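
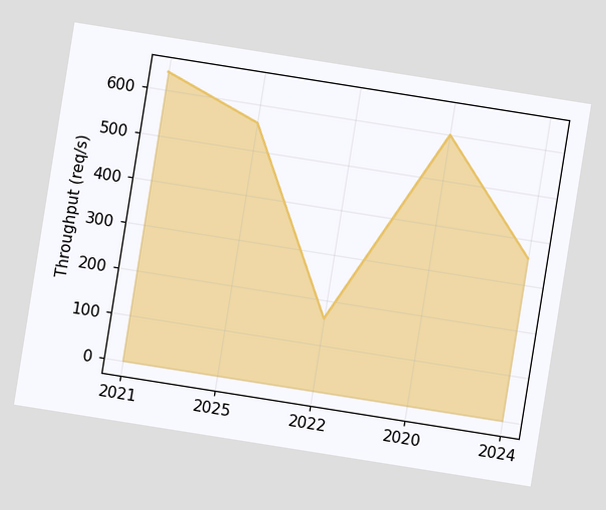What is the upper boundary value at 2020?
The chart is tilted about 9° clockwise. At 2020 the upper boundary is at 600req/s.

600req/s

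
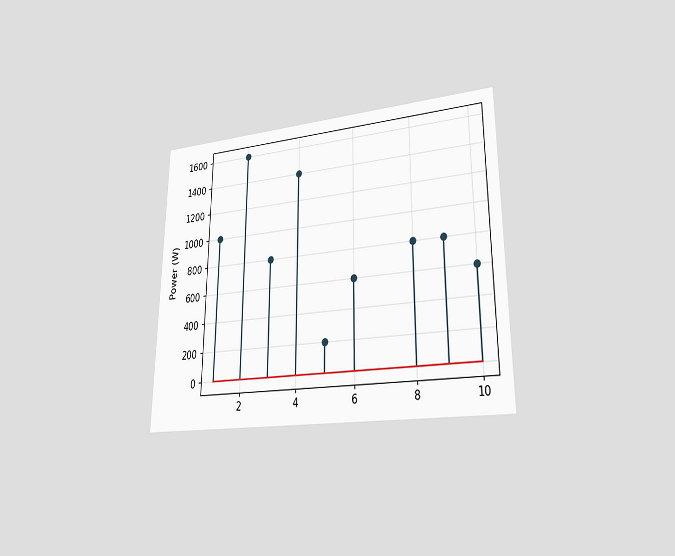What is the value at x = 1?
The chart is viewed at a slight angle. The stem at x=1 reaches 1000W.

1000W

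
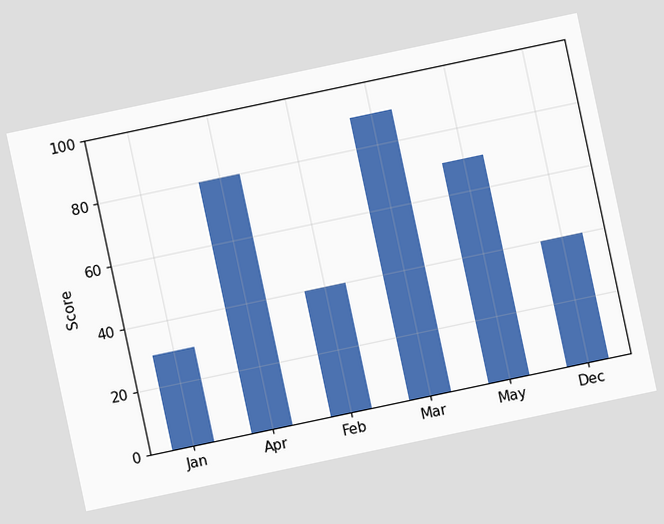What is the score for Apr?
80

The chart is tilted about 12° counter-clockwise. Reading along the chart's y-axis, the Apr bar reaches 80.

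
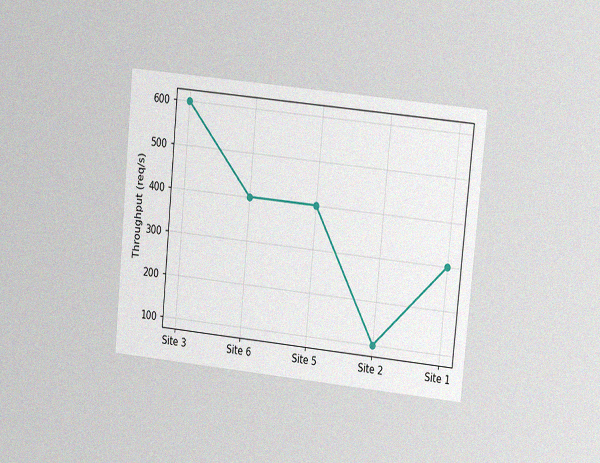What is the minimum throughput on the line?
The chart is tilted about 6° clockwise and viewed at a slight angle, with some photo noise. The lowest point is at Site 2, and reading across to the y-axis gives 100req/s.

100req/s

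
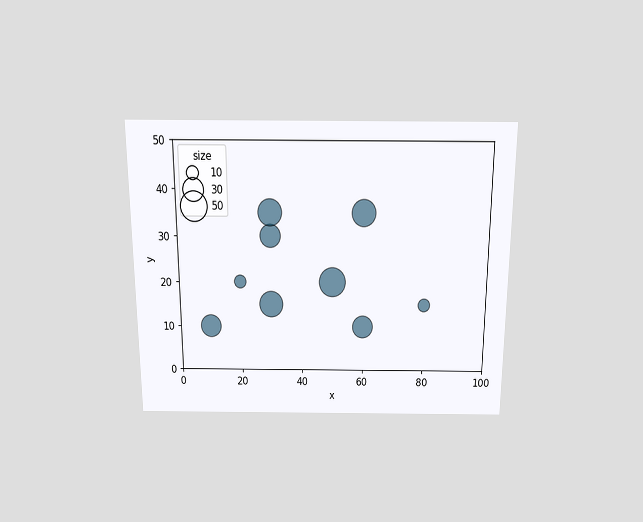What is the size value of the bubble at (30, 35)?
40

The chart is viewed slightly from above. Matching the bubble at (30, 35) against the size legend gives 40.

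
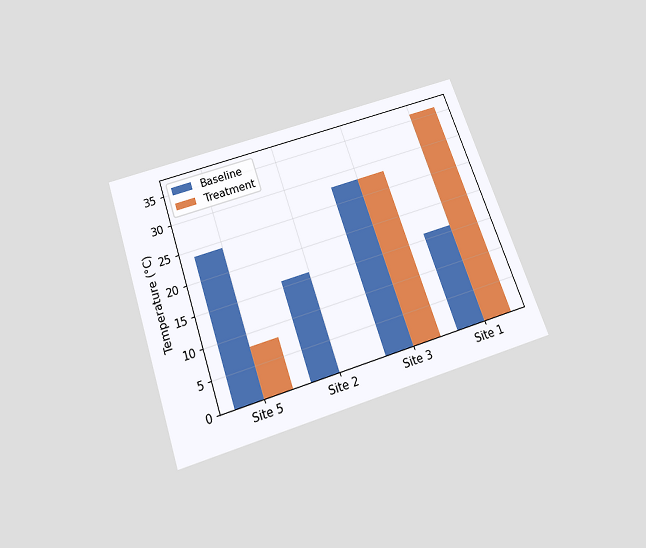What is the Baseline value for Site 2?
16°C

The chart is tilted about 19° counter-clockwise and viewed slightly from below. The Baseline bar at Site 2 reaches 16°C on the y-axis.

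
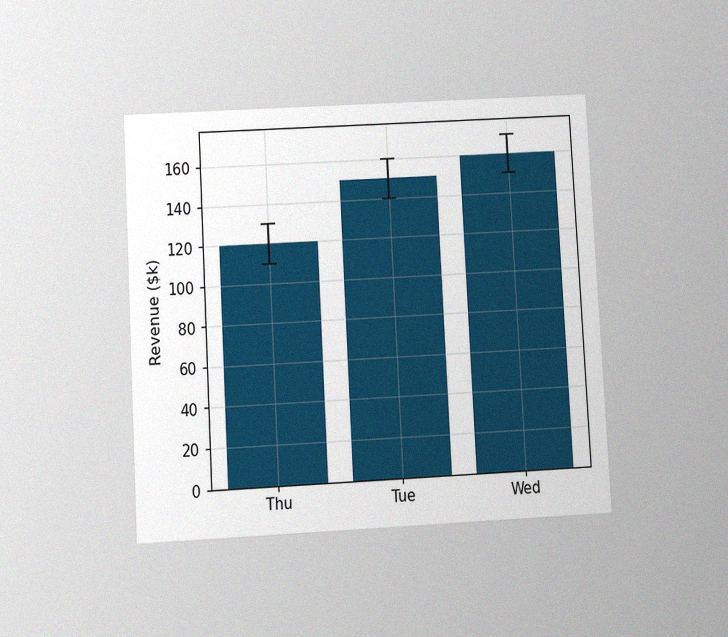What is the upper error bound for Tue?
The chart is tilted about 3° counter-clockwise and viewed at a slight angle, with some photo noise. The Tue bar's upper whisker reaches $160k.

$160k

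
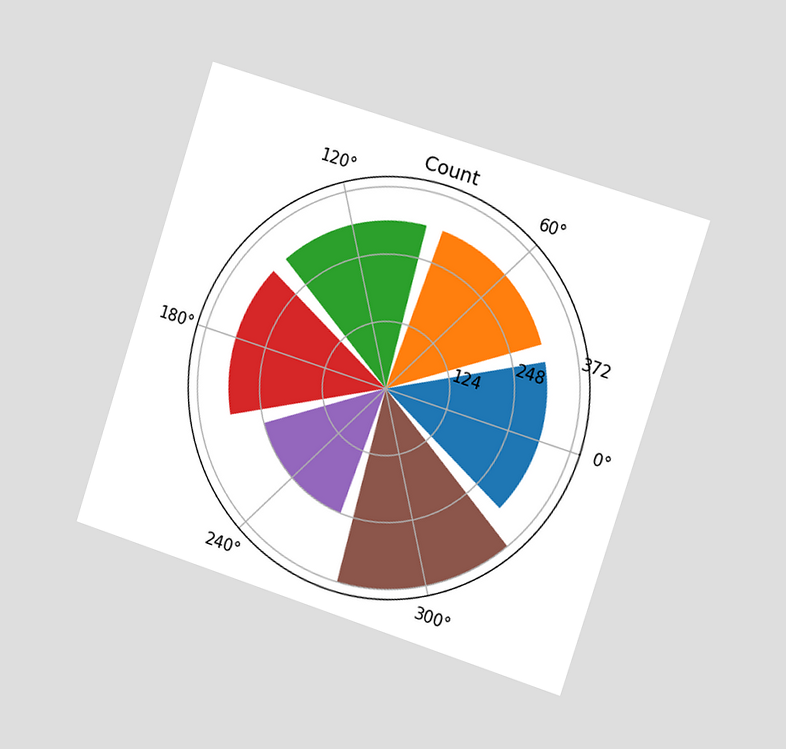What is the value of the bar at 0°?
310

The chart is tilted about 18° clockwise and viewed slightly from the right. The bar at 0° reaches 310 on the radial axis.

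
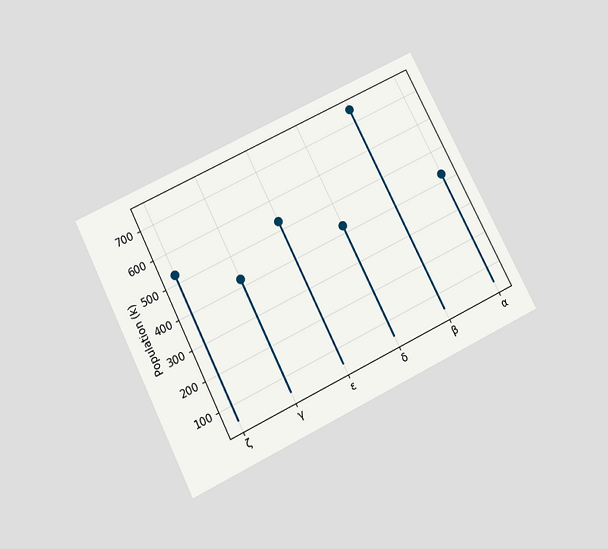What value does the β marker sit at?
The chart is tilted about 27° counter-clockwise and viewed slightly from below. The β marker sits at 742k.

742k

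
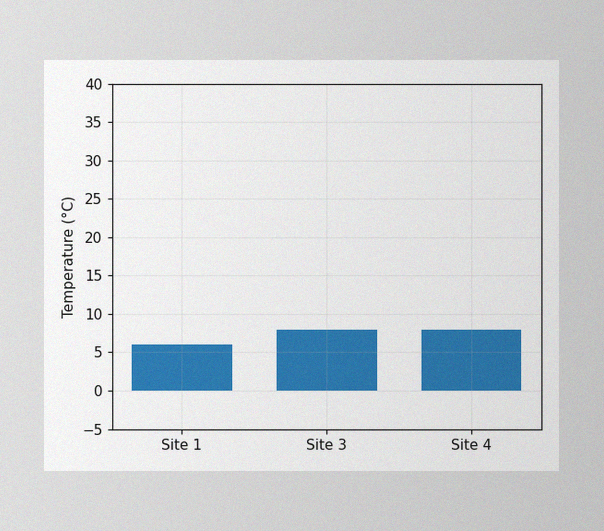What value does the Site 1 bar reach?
The image has some photo noise and uneven lighting. Reading along the chart's y-axis, the Site 1 bar reaches 6°C.

6°C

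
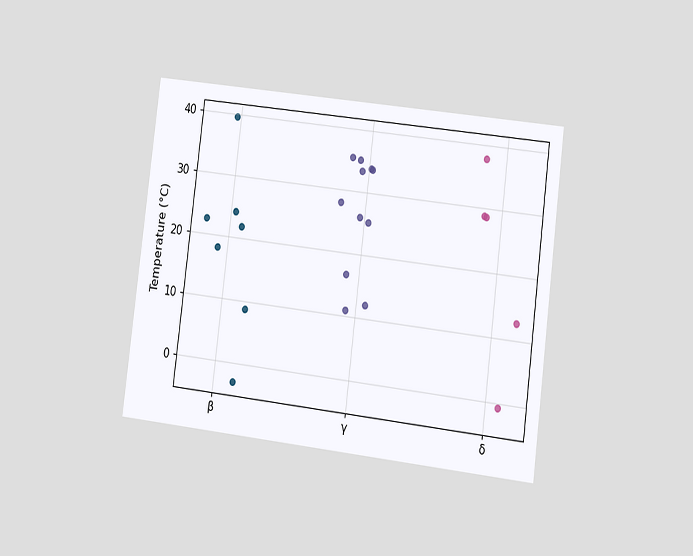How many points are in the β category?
The chart is tilted about 7° clockwise and viewed slightly from the right. Counting the markers in the β column gives 7.

7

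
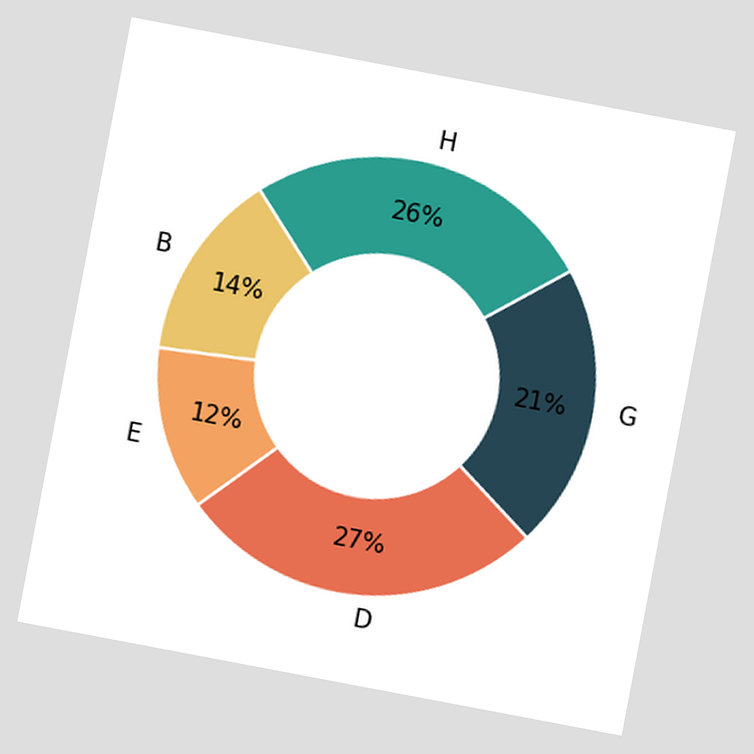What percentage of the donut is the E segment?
The chart is tilted about 11° clockwise. The E segment takes up 12% of the ring.

12%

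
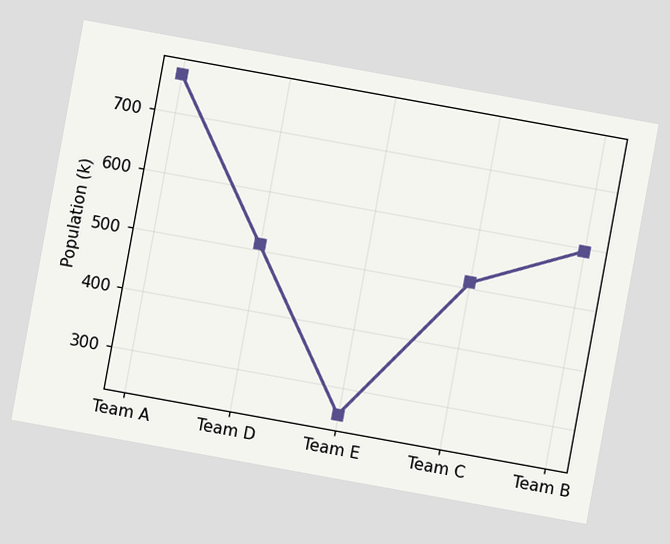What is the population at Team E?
255k

The chart is tilted about 10° clockwise. At Team E, the line is at 255k.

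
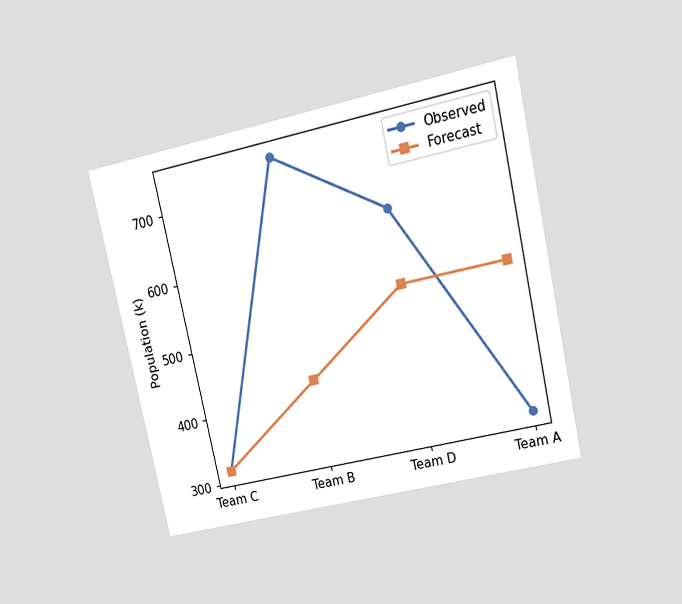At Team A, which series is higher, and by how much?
The chart is tilted about 12° counter-clockwise and viewed at a slight angle. At Team A, Forecast sits above the other line by 212k.

Forecast, by 212k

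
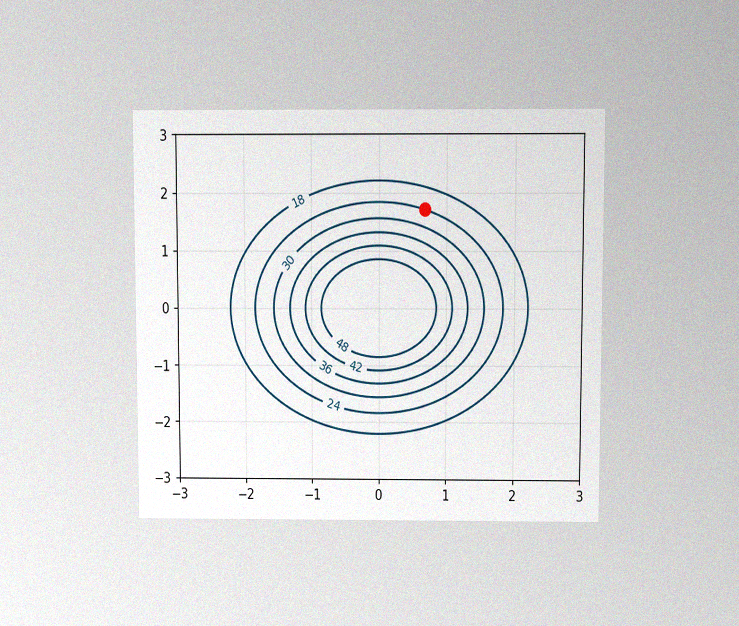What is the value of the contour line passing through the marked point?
24

The chart is viewed slightly from above, with some photo noise. The marked point sits on the contour labelled 24.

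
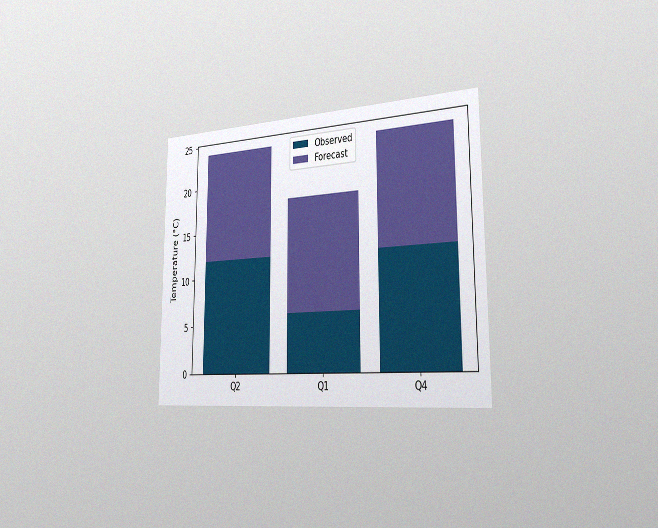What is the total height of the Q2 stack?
24°C

The chart is viewed slightly from the right, with some photo noise. The Q2 stack's top reaches 24°C on the y-axis.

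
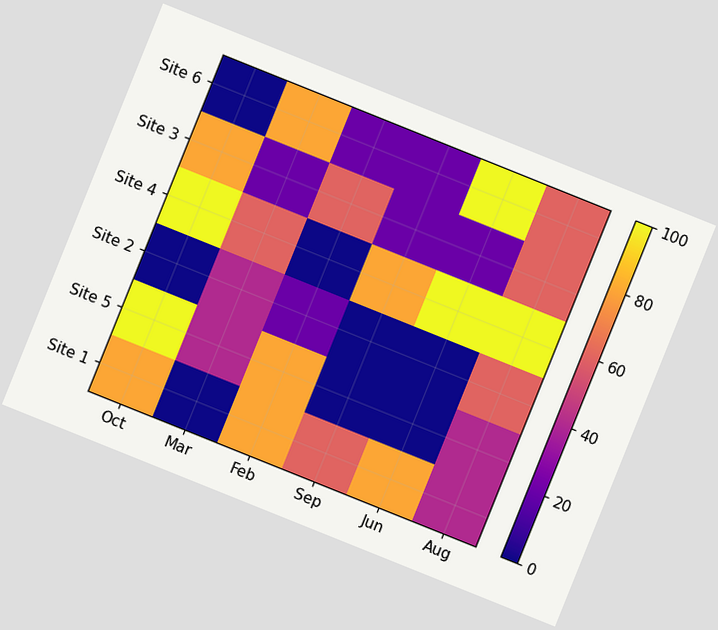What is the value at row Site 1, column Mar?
0

The chart is tilted about 22° clockwise. Matching cell (Site 1, Mar) against the colorbar gives 0.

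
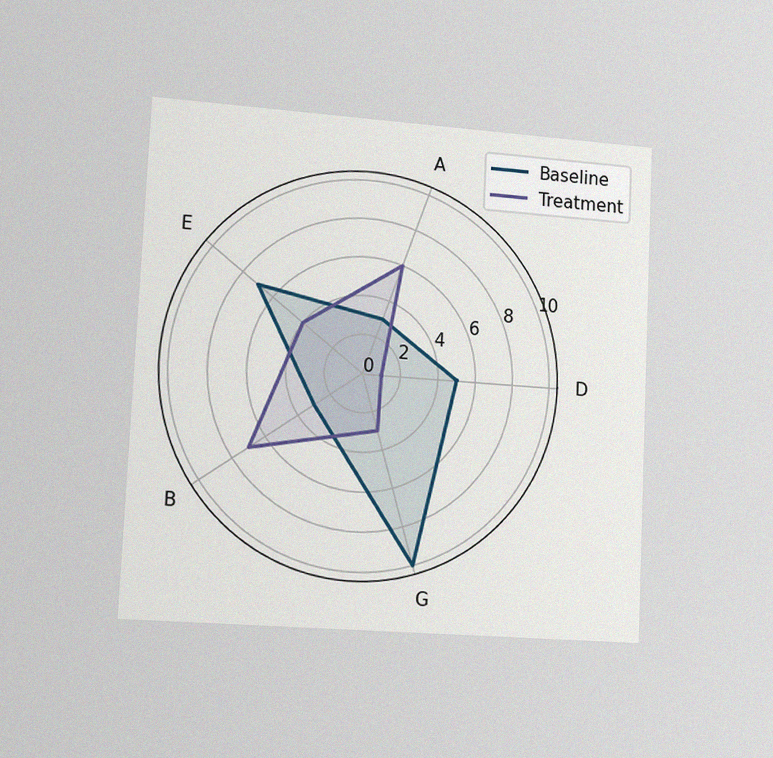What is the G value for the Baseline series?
10

The chart is tilted about 3° clockwise and viewed slightly from the left, with some photo noise. On the G axis, Baseline reaches 10.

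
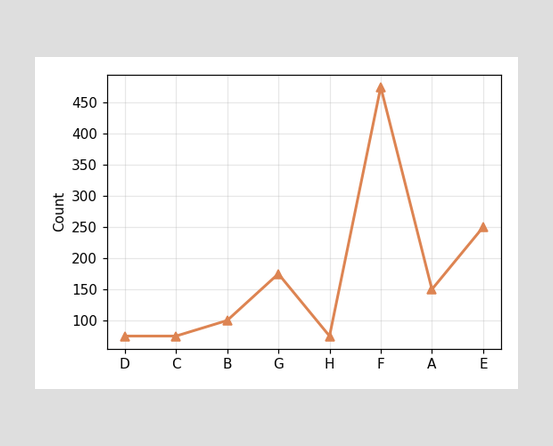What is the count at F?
At F, the line is at 475.

475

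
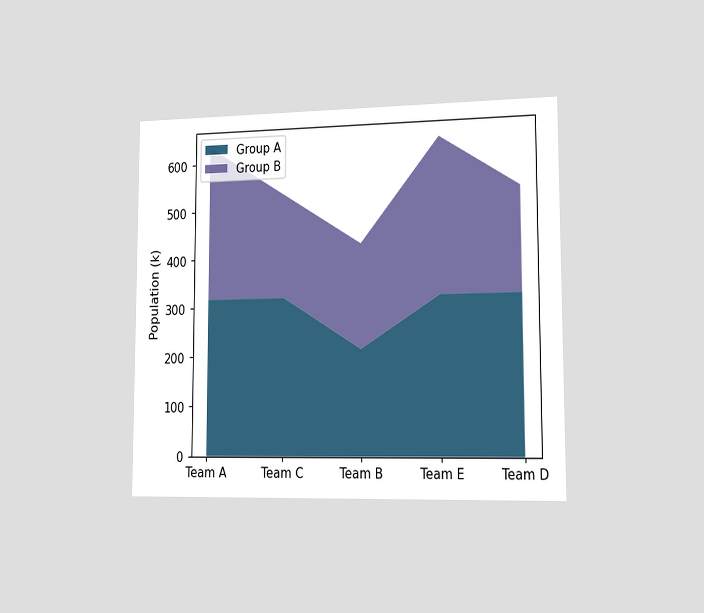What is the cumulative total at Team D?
530k

The chart is viewed slightly from the right. The stacked total at Team D reaches 530k.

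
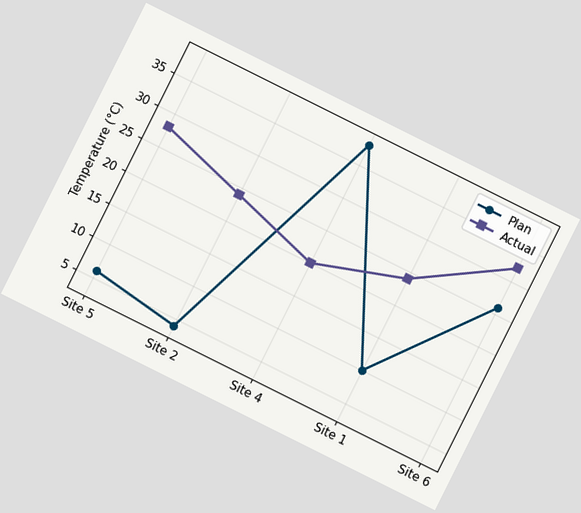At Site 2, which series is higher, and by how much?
The chart is tilted about 27° clockwise. At Site 2, Actual sits above the other line by 20°C.

Actual, by 20°C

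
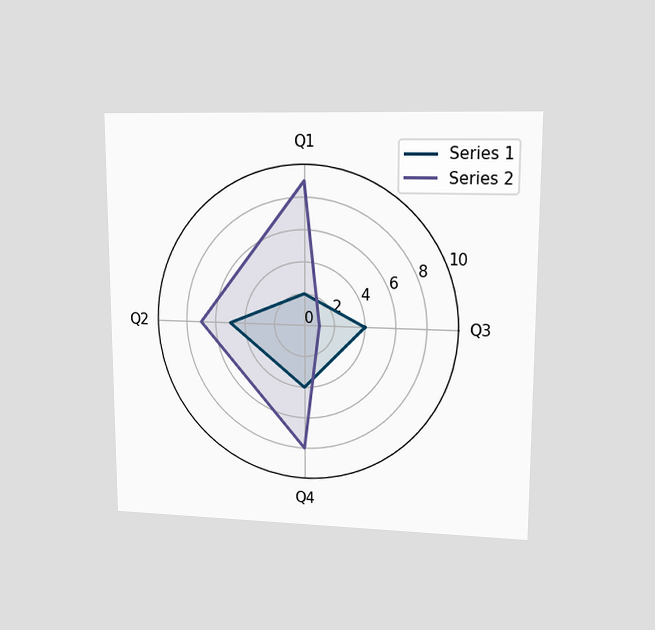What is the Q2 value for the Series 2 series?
7

The chart is viewed at a slight angle. On the Q2 axis, Series 2 reaches 7.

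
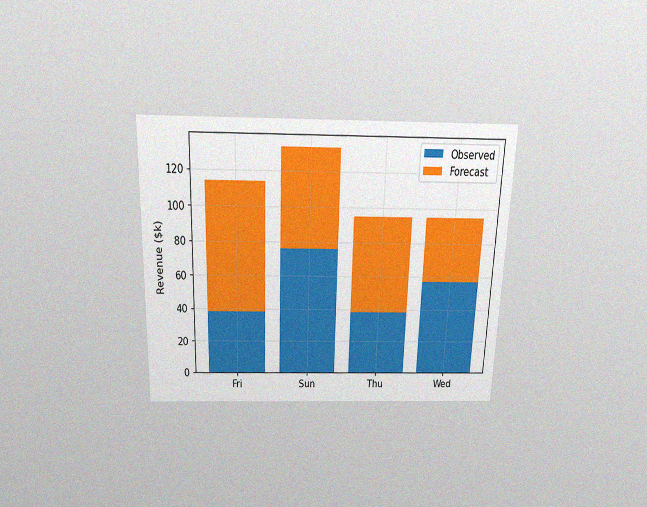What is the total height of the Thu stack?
$95k

The chart is viewed slightly from above, with some photo noise. The Thu stack's top reaches $95k on the y-axis.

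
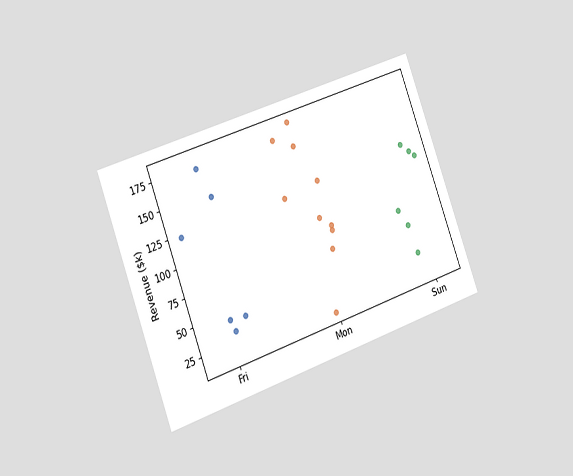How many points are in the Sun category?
The chart is tilted about 20° counter-clockwise and viewed slightly from the left. Counting the markers in the Sun column gives 6.

6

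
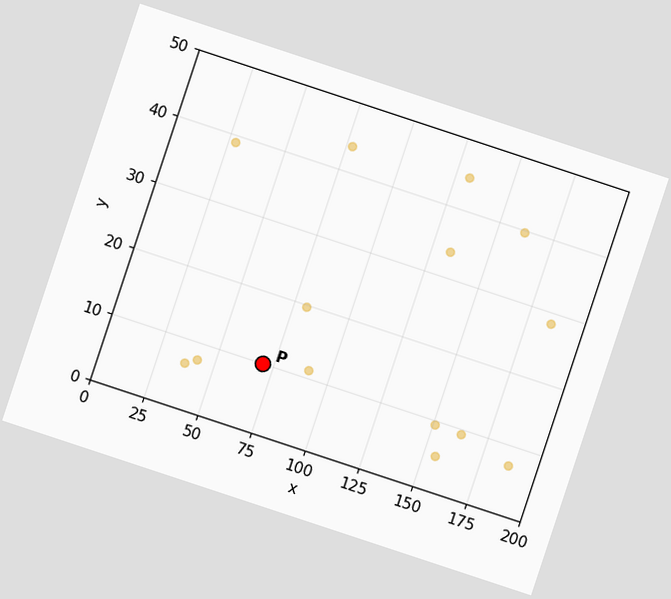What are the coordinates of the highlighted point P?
(70, 10)

The chart is tilted about 18° clockwise. Following the gridlines from P to each axis, P sits at (70, 10).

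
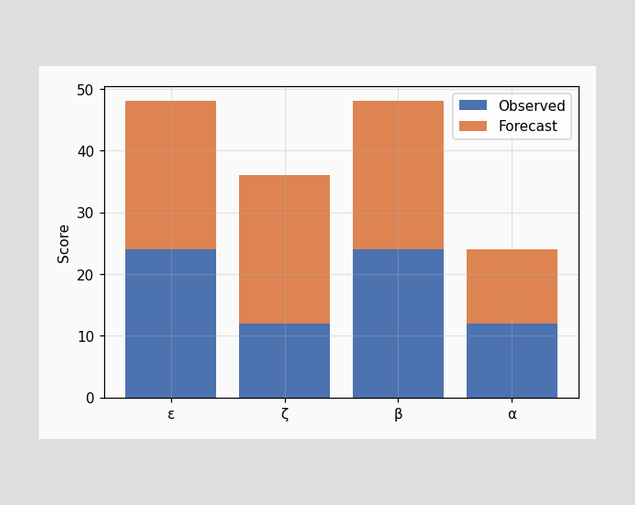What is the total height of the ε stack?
48

The ε stack's top reaches 48 on the y-axis.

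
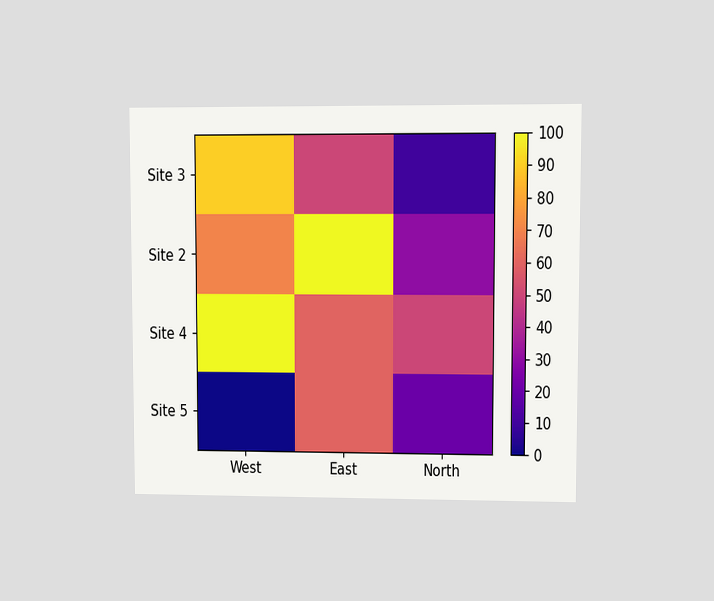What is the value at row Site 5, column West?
0

The chart is viewed at a slight angle. Matching cell (Site 5, West) against the colorbar gives 0.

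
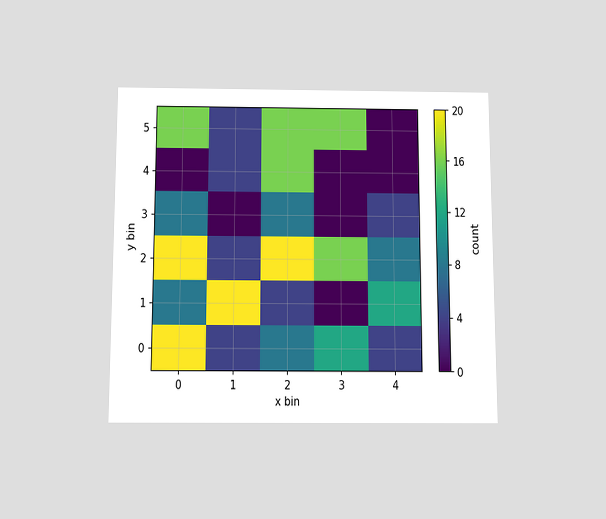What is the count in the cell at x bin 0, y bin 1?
The chart is viewed slightly from below. Matching the cell (0, 1) against the colorbar gives 8.

8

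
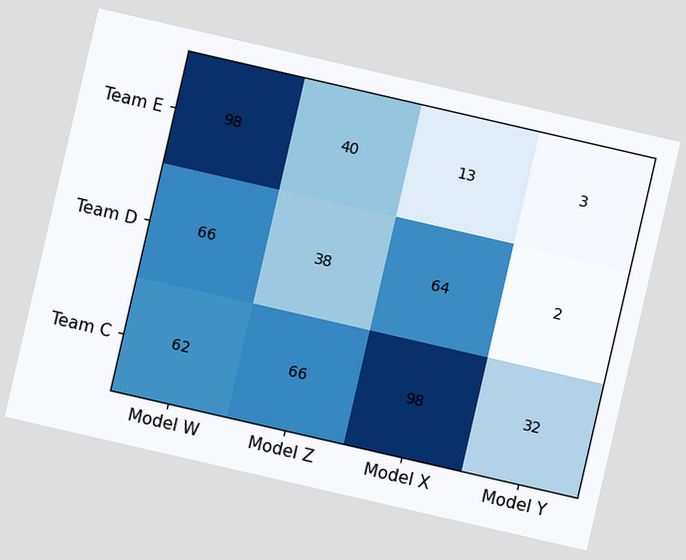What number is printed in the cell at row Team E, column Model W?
98

The chart is tilted about 13° clockwise. The (Team E, Model W) cell reads 98.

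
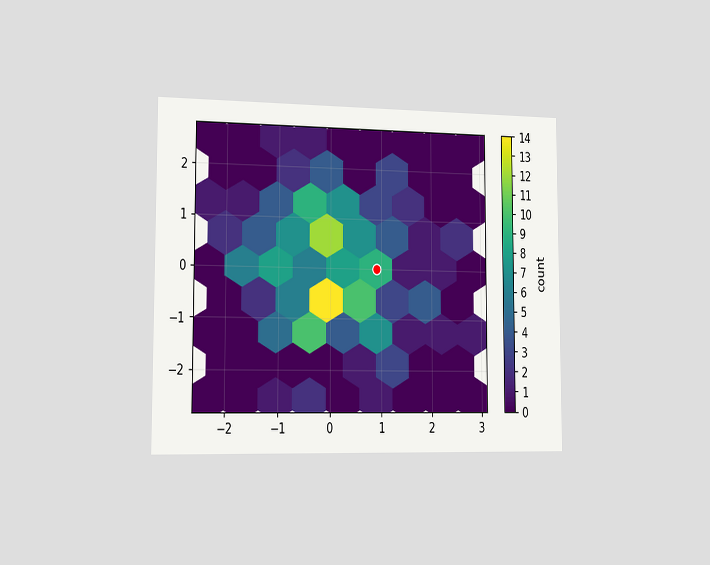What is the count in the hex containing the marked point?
The chart is viewed slightly from the left. The marked hex reads 9 on the colorbar.

9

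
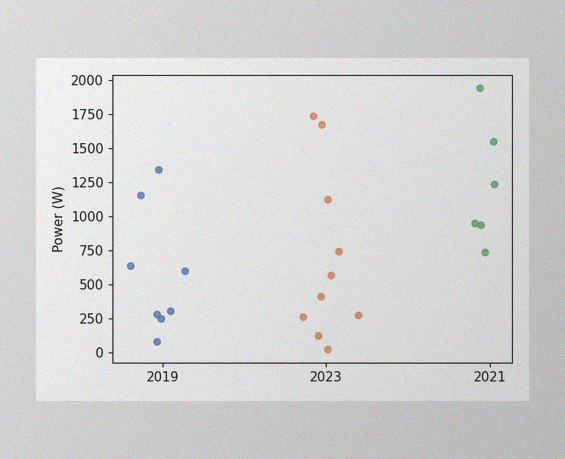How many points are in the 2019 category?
The image has some photo noise and uneven lighting. Counting the markers in the 2019 column gives 8.

8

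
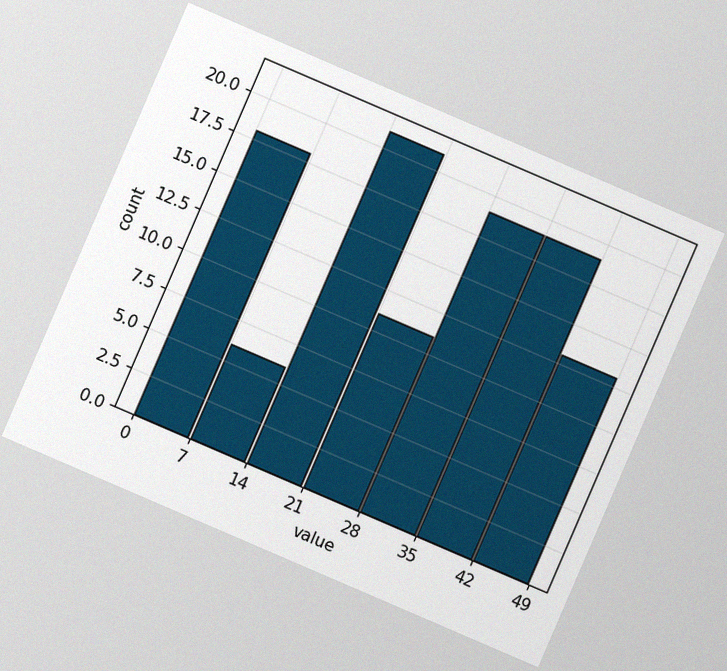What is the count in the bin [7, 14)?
6

The chart is tilted about 23° clockwise, with some photo noise. The [7, 14) bin has height 6.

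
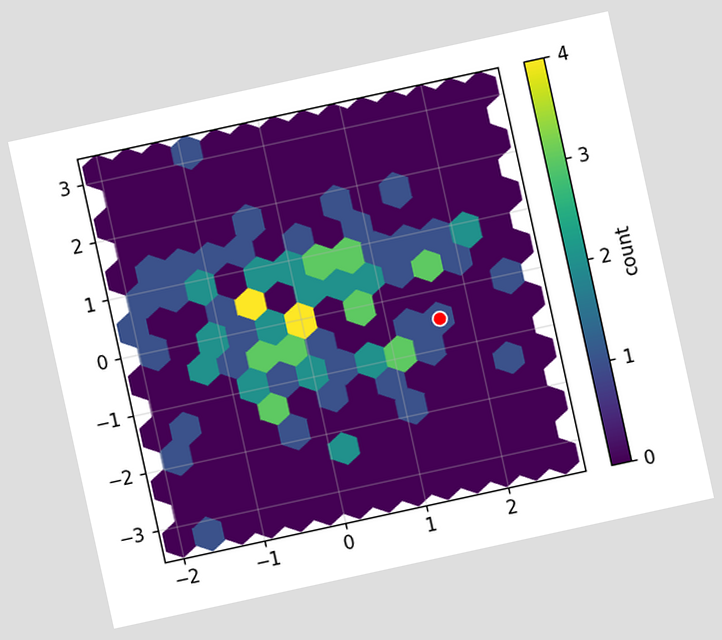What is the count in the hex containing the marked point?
1

The chart is tilted about 12° counter-clockwise. The marked hex reads 1 on the colorbar.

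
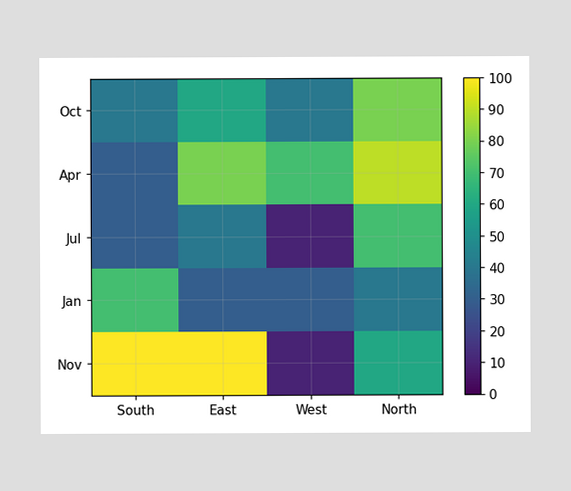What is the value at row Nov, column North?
Matching cell (Nov, North) against the colorbar gives 60.

60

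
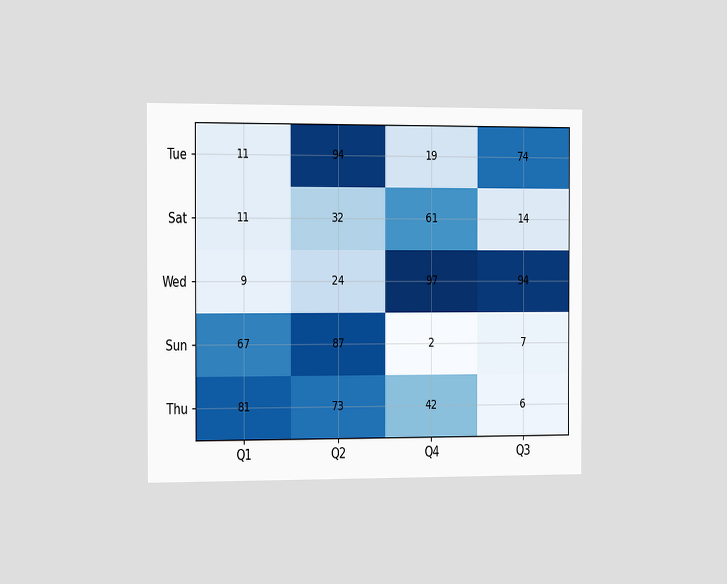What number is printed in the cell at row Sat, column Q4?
The chart is viewed slightly from the left. The (Sat, Q4) cell reads 61.

61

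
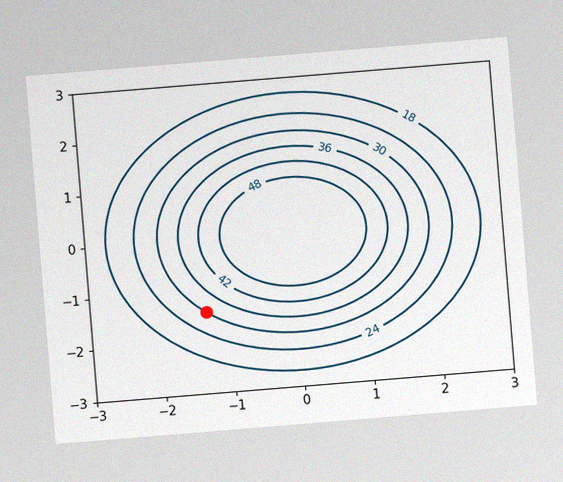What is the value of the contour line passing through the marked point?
The chart is tilted about 5° counter-clockwise, with some photo noise. The marked point sits on the contour labelled 30.

30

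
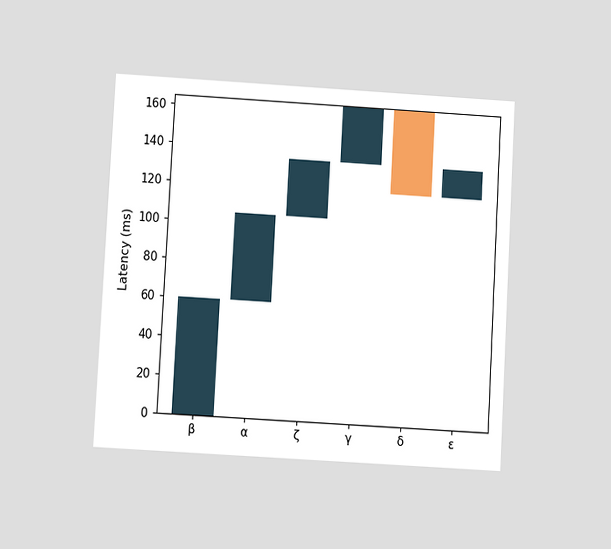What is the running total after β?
The chart is tilted about 3° clockwise and viewed at a slight angle. After β the running total reaches 60ms.

60ms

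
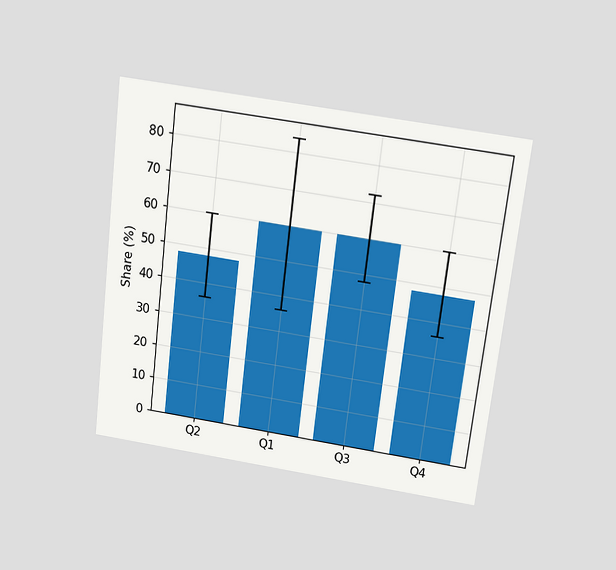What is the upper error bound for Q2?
The chart is tilted about 7° clockwise and viewed slightly from above. The Q2 bar's upper whisker reaches 60%.

60%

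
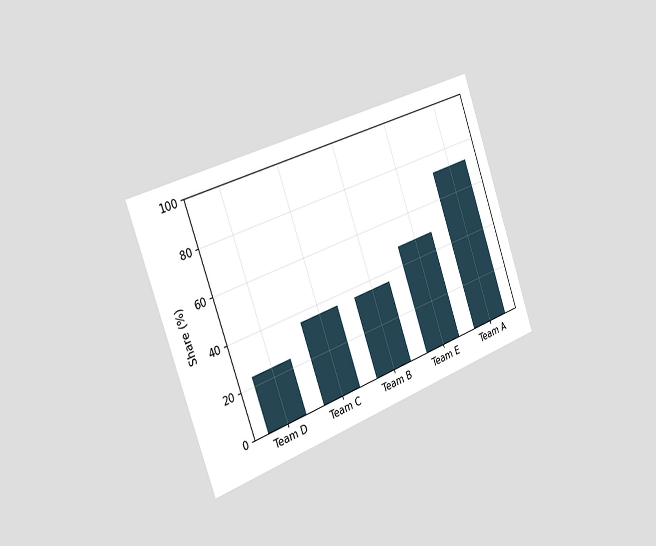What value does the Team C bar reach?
The chart is tilted about 20° counter-clockwise and viewed slightly from the left. Reading along the chart's y-axis, the Team C bar reaches 36%.

36%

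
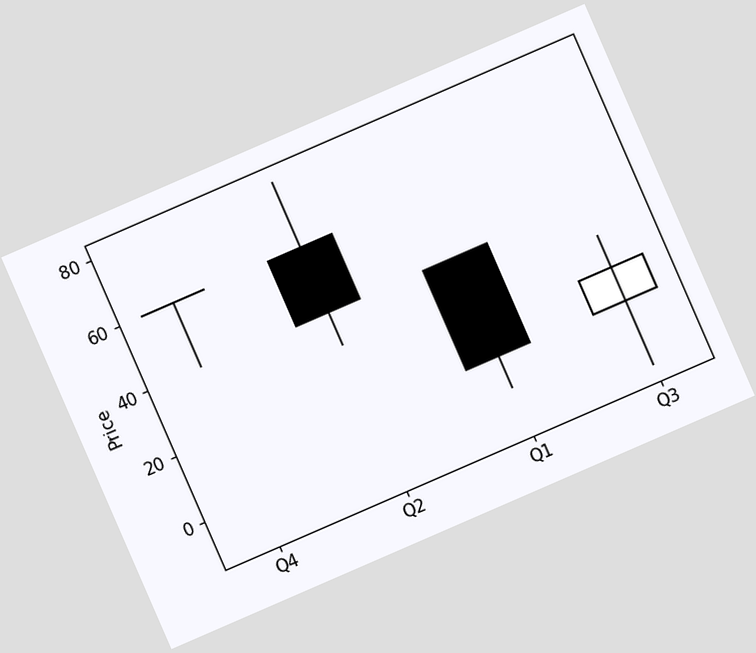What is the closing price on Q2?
The chart is tilted about 23° counter-clockwise. The Q2 candle closes at 40.

40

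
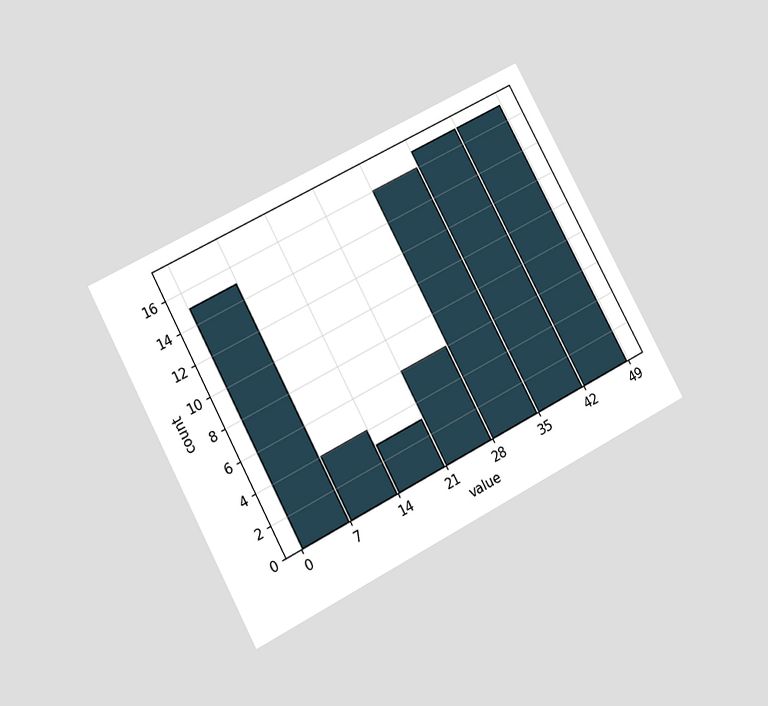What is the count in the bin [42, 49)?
17

The chart is tilted about 28° counter-clockwise and viewed at a slight angle. The [42, 49) bin has height 17.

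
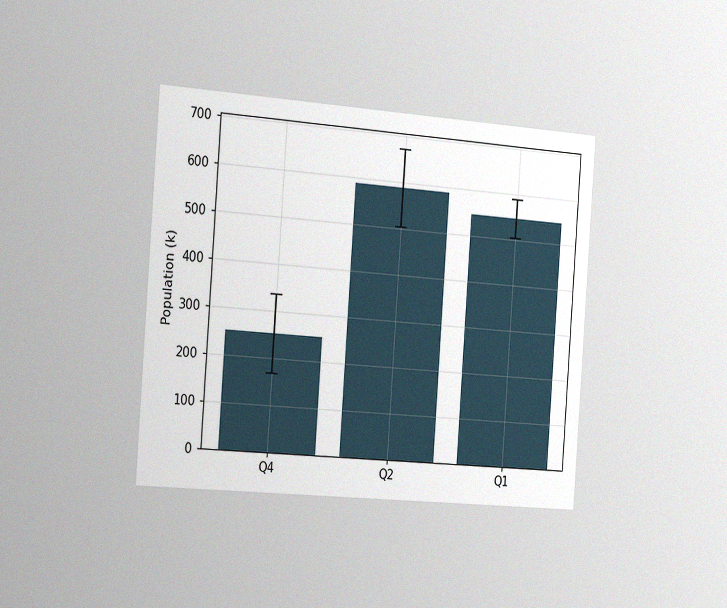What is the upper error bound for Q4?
The chart is tilted about 4° clockwise and viewed slightly from the left, with some photo noise. The Q4 bar's upper whisker reaches 336k.

336k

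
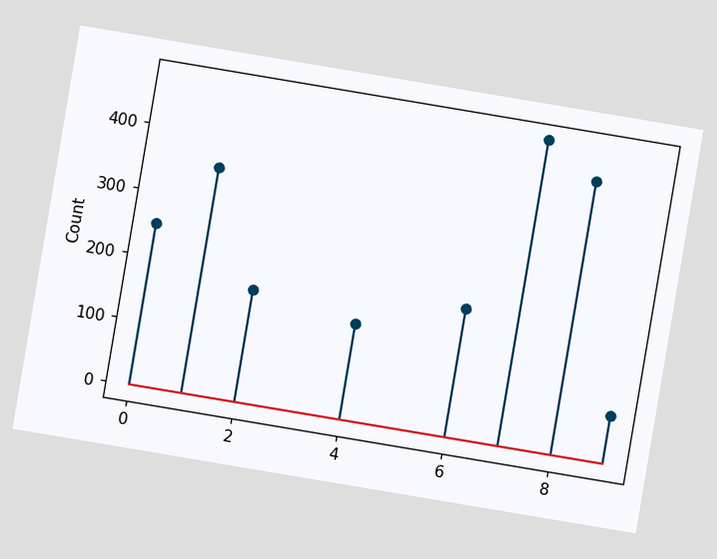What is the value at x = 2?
175

The chart is tilted about 10° clockwise. The stem at x=2 reaches 175.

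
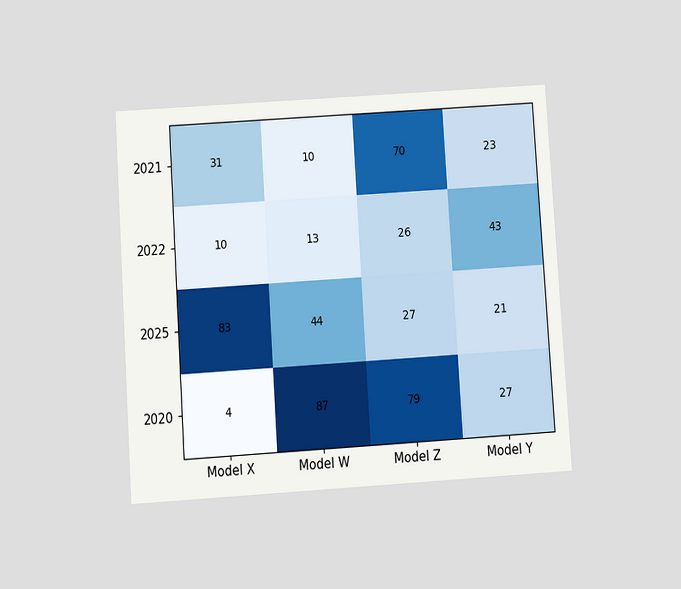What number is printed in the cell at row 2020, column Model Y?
The chart is tilted about 4° counter-clockwise and viewed slightly from below. The (2020, Model Y) cell reads 27.

27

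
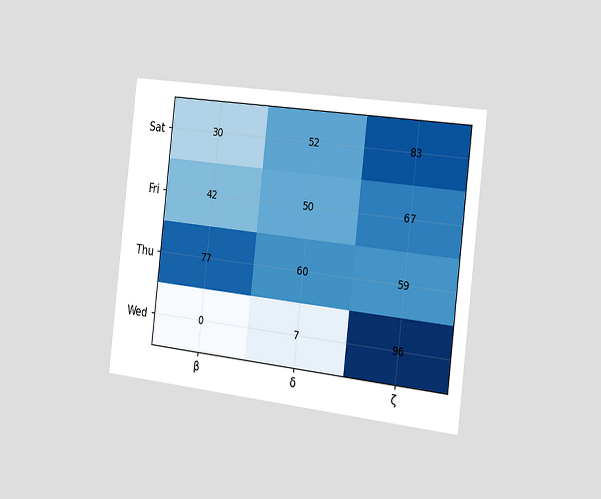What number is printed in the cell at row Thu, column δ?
The chart is tilted about 7° clockwise and viewed slightly from the right. The (Thu, δ) cell reads 60.

60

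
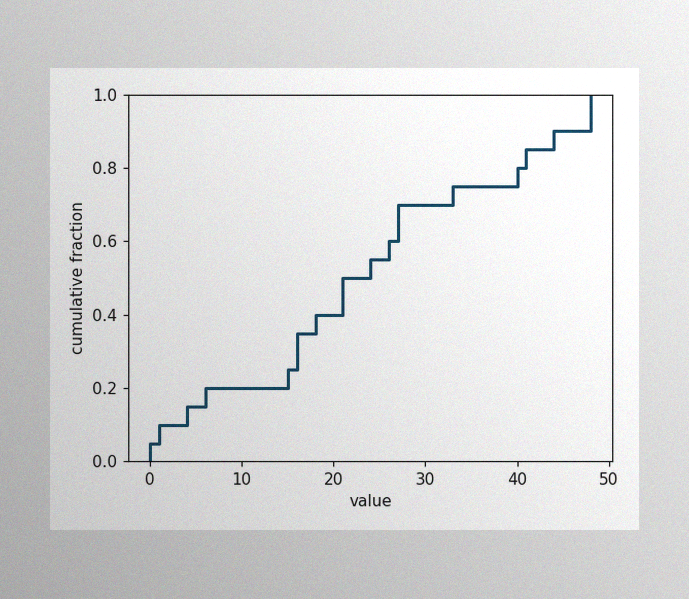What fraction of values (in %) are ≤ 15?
The image has some photo noise and uneven lighting. At x=15 the ECDF step is at 25%.

25%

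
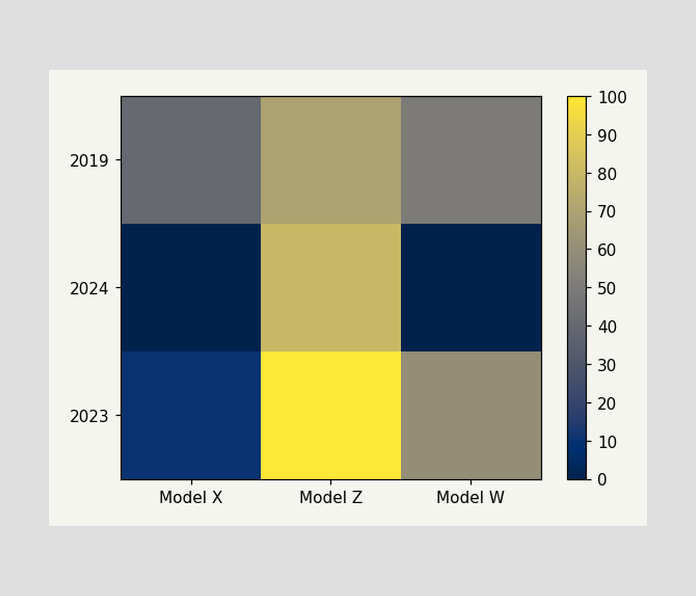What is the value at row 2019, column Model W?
Matching cell (2019, Model W) against the colorbar gives 50.

50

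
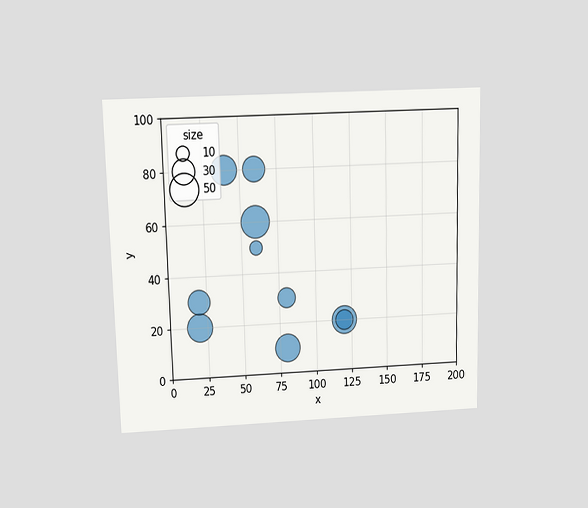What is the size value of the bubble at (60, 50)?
10

The chart is viewed slightly from above. Matching the bubble at (60, 50) against the size legend gives 10.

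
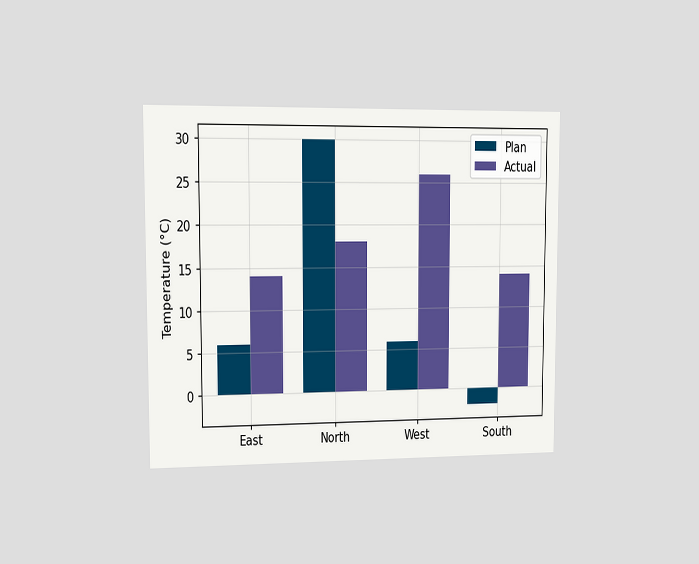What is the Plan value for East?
6°C

The chart is viewed slightly from the left. The Plan bar at East reaches 6°C on the y-axis.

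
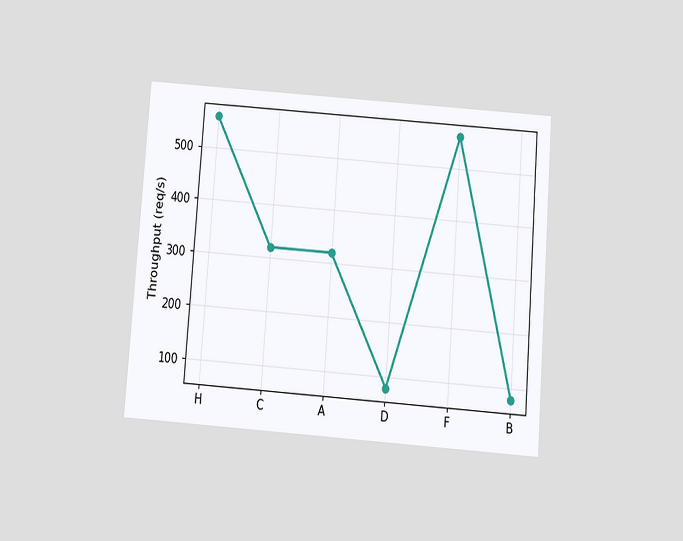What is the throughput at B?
80req/s

The chart is tilted about 4° clockwise and viewed slightly from below. At B, the line is at 80req/s.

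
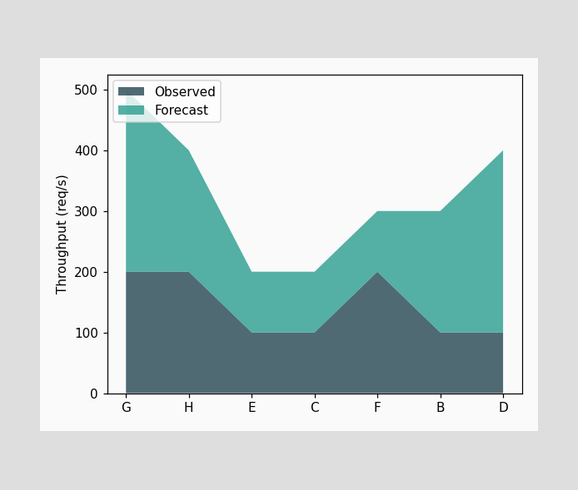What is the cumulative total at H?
The stacked total at H reaches 400req/s.

400req/s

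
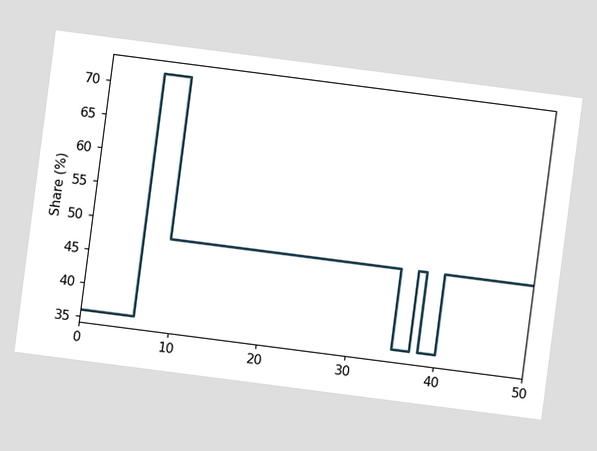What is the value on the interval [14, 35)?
48%

The chart is tilted about 7° clockwise. On [14, 35) the step sits at 48%.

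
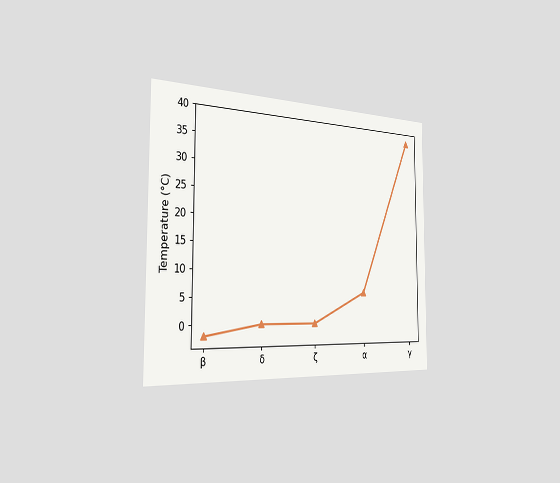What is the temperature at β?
-2°C

The chart is viewed slightly from the left. At β, the line is at -2°C.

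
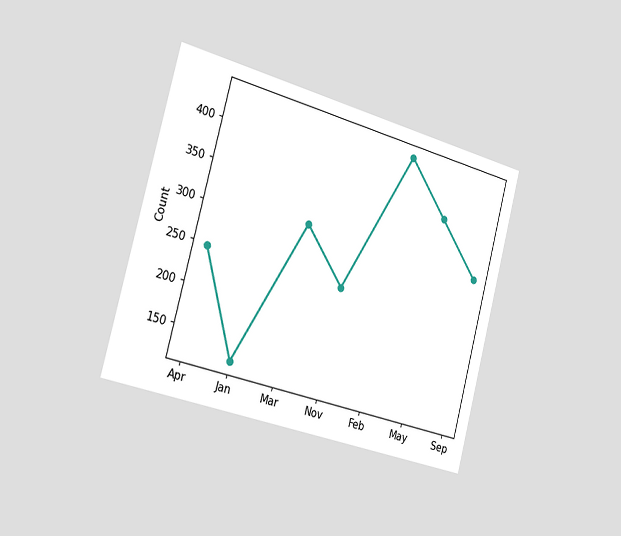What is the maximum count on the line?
The chart is tilted about 15° clockwise and viewed slightly from the left. The highest point is at Feb, and reading across to the y-axis gives 434.

434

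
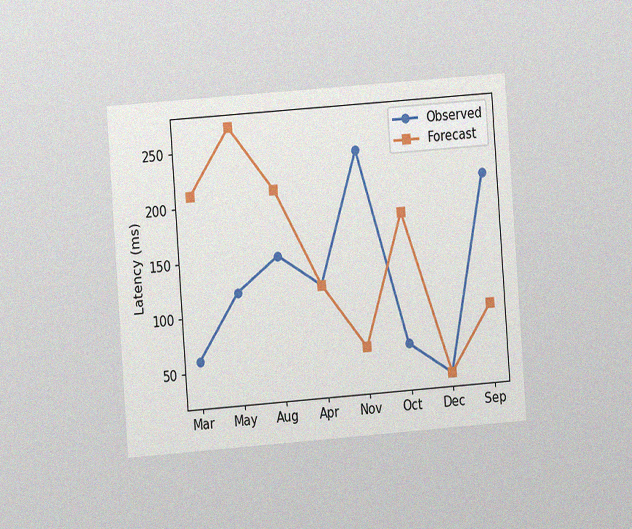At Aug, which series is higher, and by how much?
The chart is tilted about 4° counter-clockwise and viewed at a slight angle, with some photo noise. At Aug, Forecast sits above the other line by 60ms.

Forecast, by 60ms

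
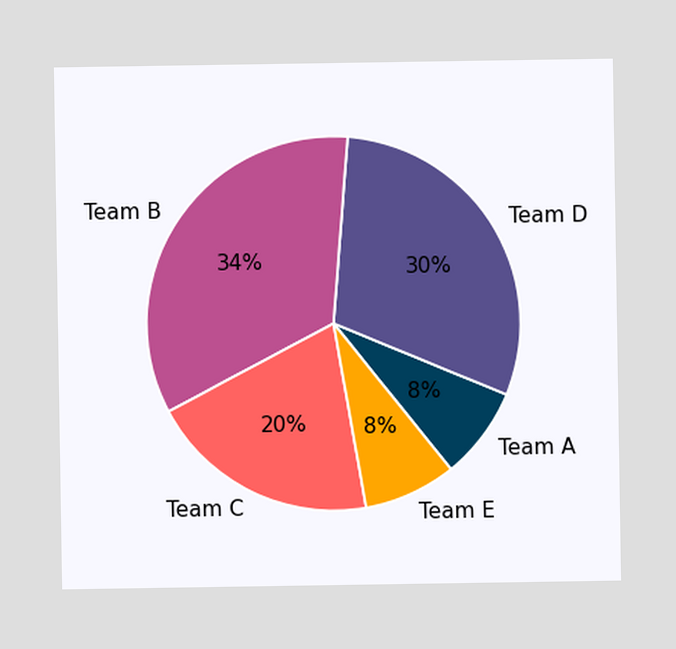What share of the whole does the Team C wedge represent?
The Team C slice takes up 20% of the pie.

20%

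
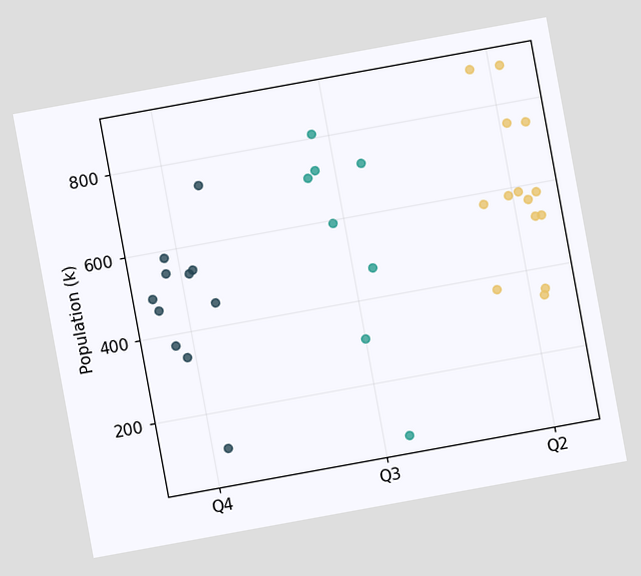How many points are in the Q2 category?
14

The chart is tilted about 10° counter-clockwise. Counting the markers in the Q2 column gives 14.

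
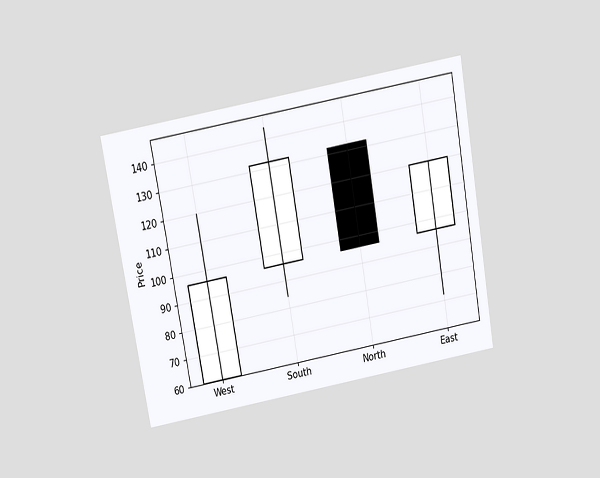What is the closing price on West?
The chart is tilted about 10° counter-clockwise and viewed slightly from above. The West candle closes at 96.

96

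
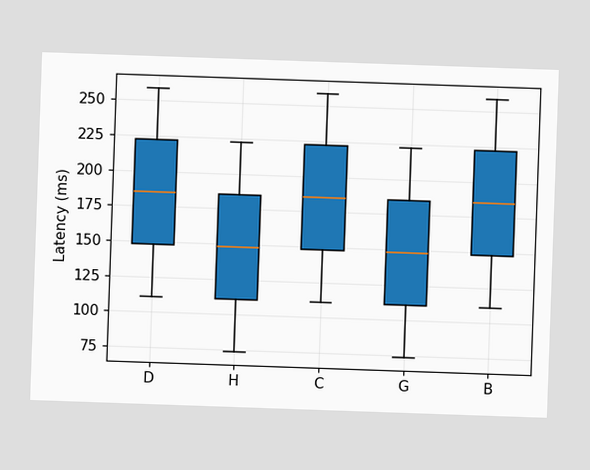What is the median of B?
185ms

The median line in the B box sits at 185ms.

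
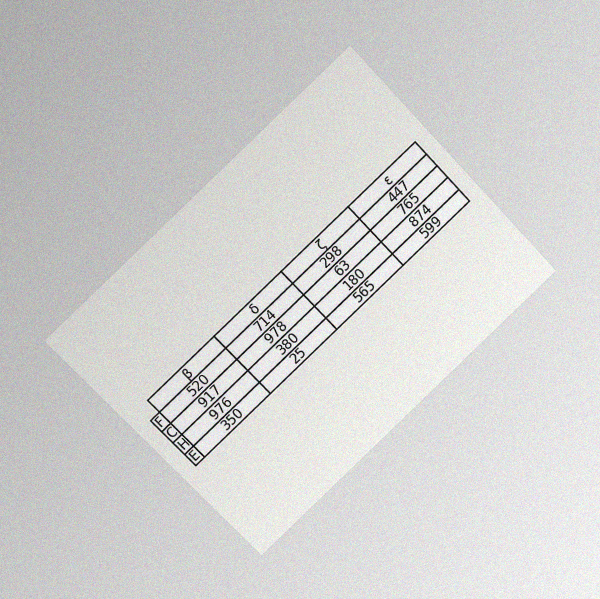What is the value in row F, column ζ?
298

The chart is tilted about 44° counter-clockwise and viewed at a slight angle, with some photo noise. The (F, ζ) cell reads 298.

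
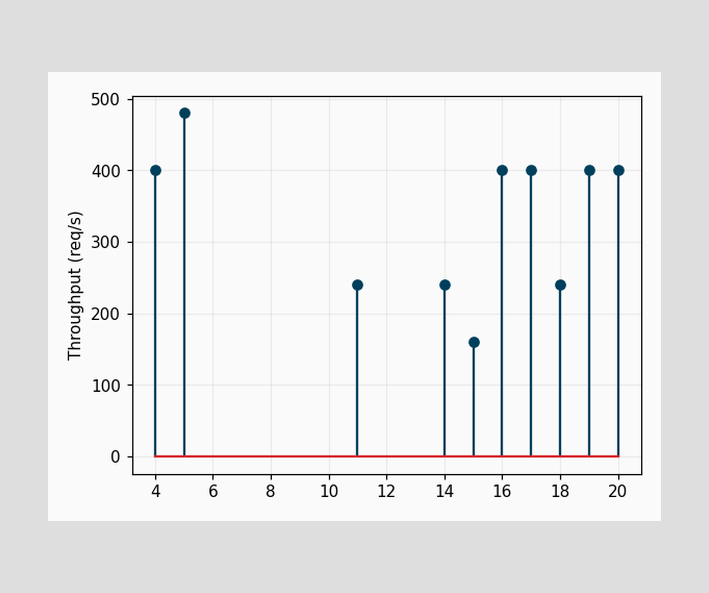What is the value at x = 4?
The stem at x=4 reaches 400req/s.

400req/s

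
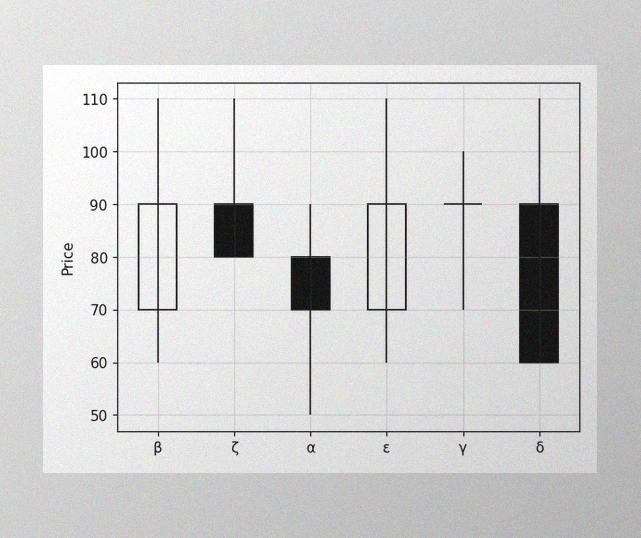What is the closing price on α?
70

The image has some photo noise and uneven lighting. The α candle closes at 70.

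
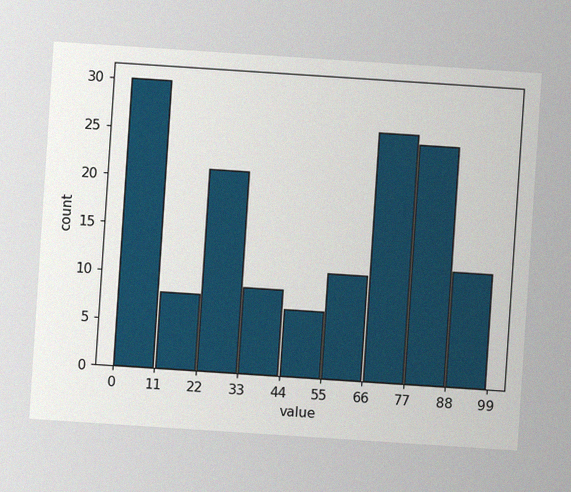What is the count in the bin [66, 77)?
The chart is tilted about 4° clockwise, with some photo noise. The [66, 77) bin has height 26.

26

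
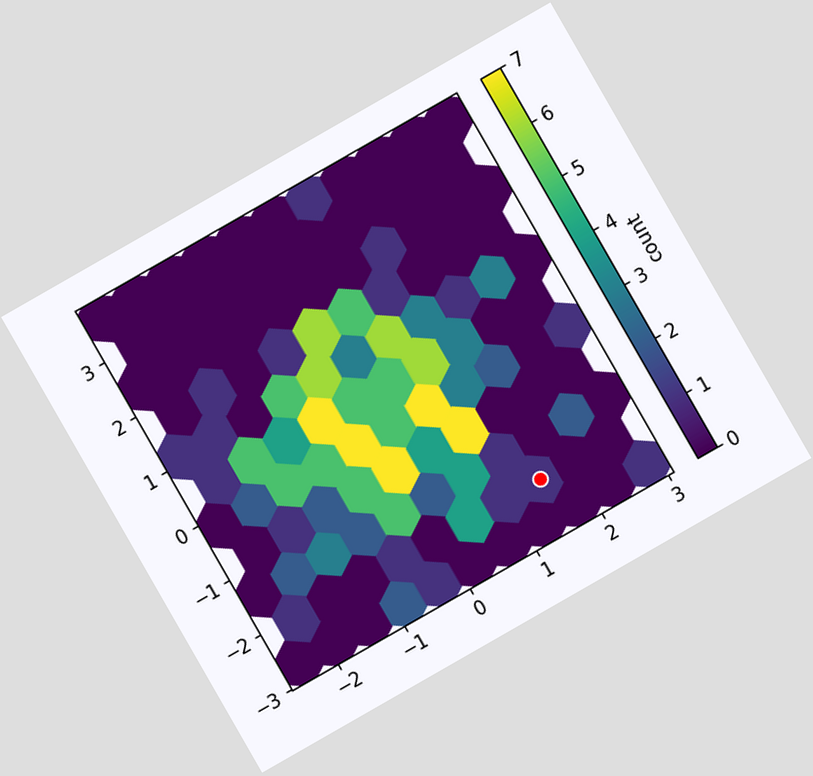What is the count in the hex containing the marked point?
The chart is tilted about 30° counter-clockwise. The marked hex reads 1 on the colorbar.

1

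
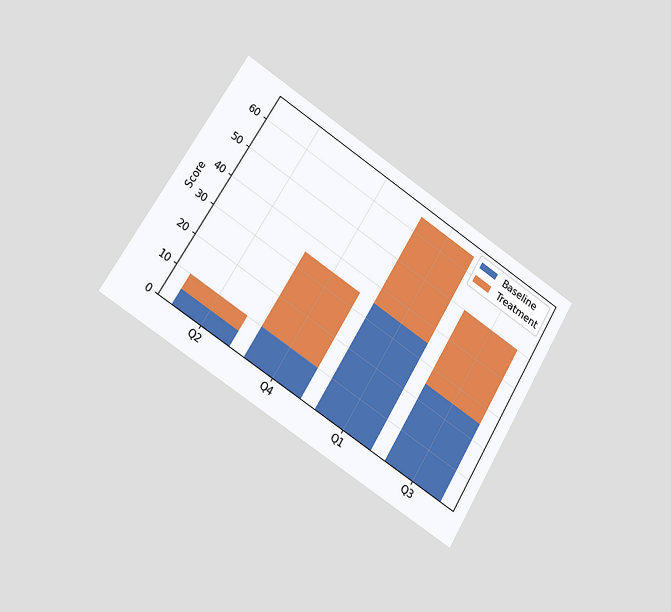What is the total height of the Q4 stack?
35

The chart is tilted about 31° clockwise and viewed slightly from the left. The Q4 stack's top reaches 35 on the y-axis.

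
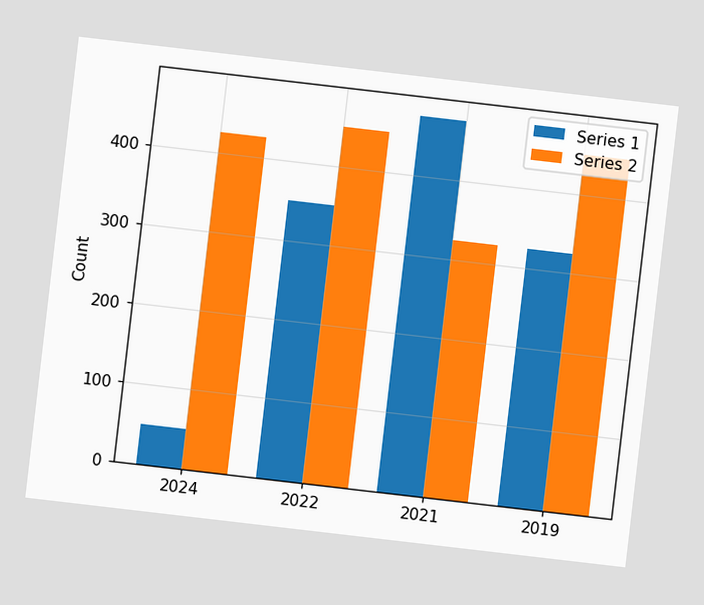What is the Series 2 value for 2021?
The chart is tilted about 7° clockwise. The Series 2 bar at 2021 reaches 325 on the y-axis.

325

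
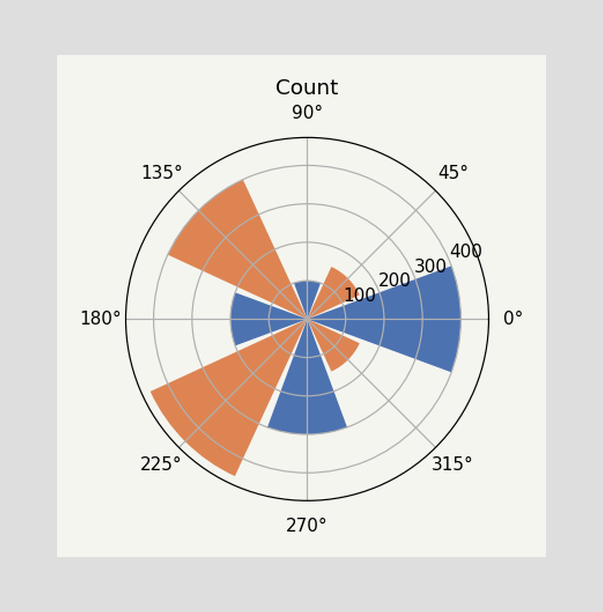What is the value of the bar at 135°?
400

The bar at 135° reaches 400 on the radial axis.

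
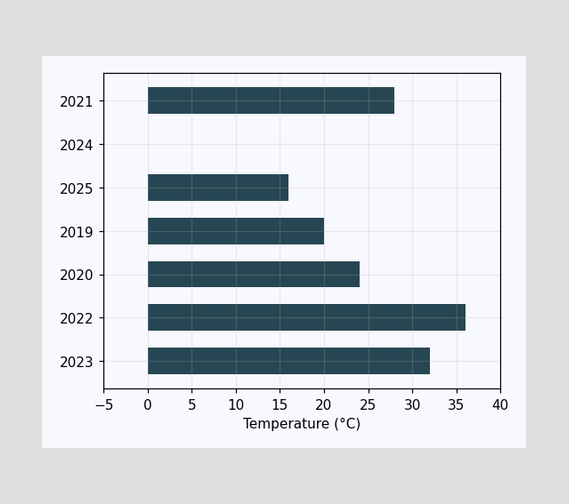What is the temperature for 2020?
Reading along the chart's x-axis, the 2020 bar reaches 24°C.

24°C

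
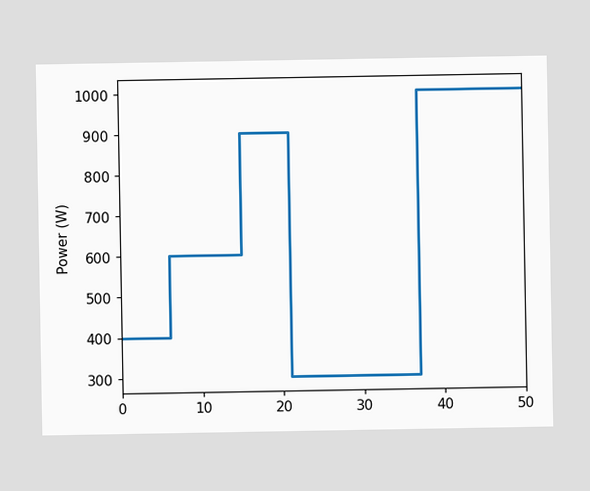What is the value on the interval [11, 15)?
600W

On [11, 15) the step sits at 600W.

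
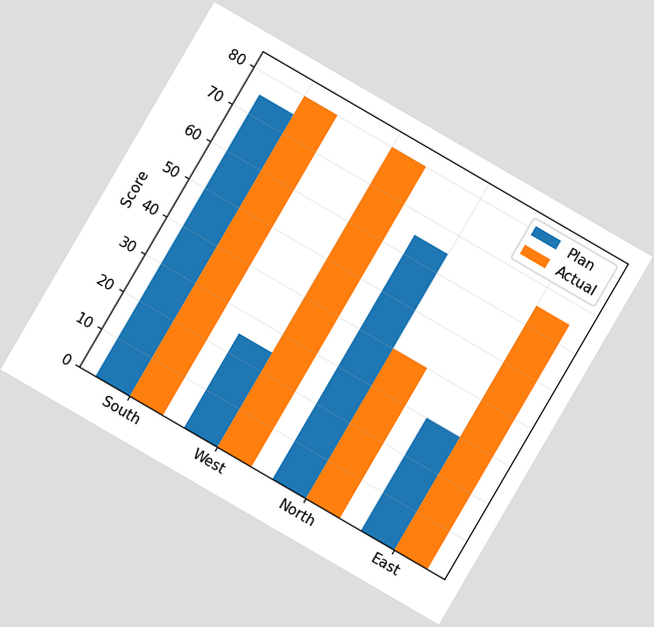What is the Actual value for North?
40

The chart is tilted about 30° clockwise. The Actual bar at North reaches 40 on the y-axis.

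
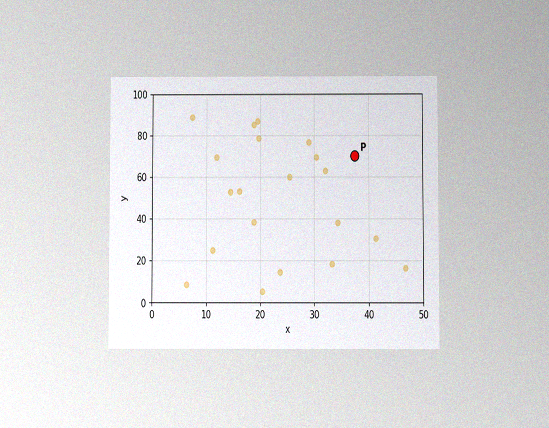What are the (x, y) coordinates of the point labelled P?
The chart is viewed at a slight angle, with some photo noise. Following the gridlines from P to each axis, P sits at (37.5, 70).

(37.5, 70)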